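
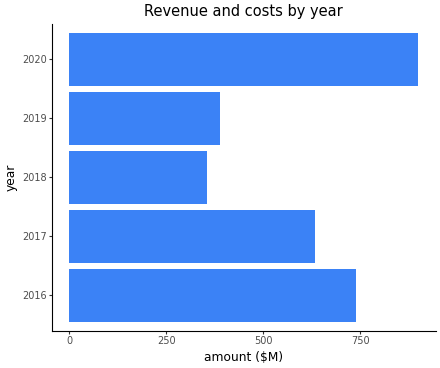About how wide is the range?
Max 2020 ≈ 900, min 2018 ≈ 400; range ≈ 500.

≈ 500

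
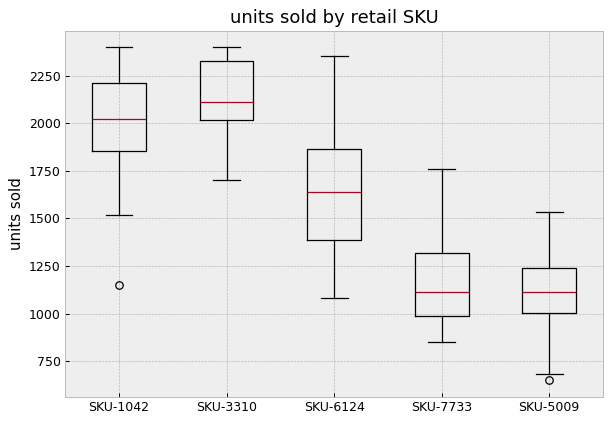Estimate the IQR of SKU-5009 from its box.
Q3 ≈ 1200, Q1 ≈ 1000; IQR ≈ 200.

≈ 200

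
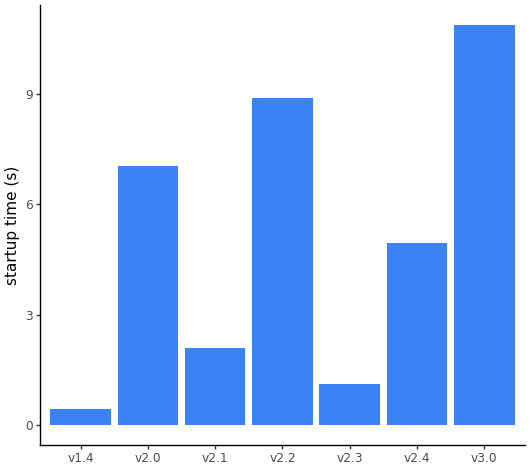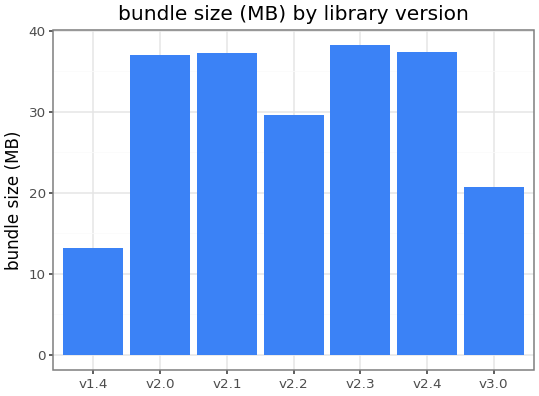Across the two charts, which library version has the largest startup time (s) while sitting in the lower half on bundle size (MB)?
v3.0

Chart 2 median bundle size (MB) ≈ 35; below-median library versions: v1.4, v2.2, v3.0. Among those, v3.0 has the highest startup time (s) (≈ 11).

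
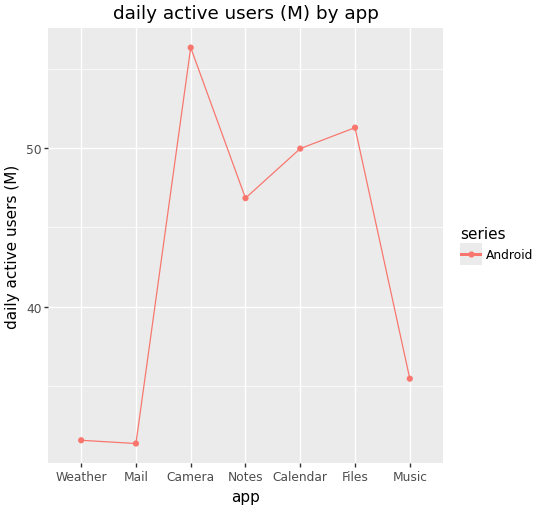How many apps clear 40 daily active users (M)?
4

Above 40: Camera, Notes, Calendar, Files.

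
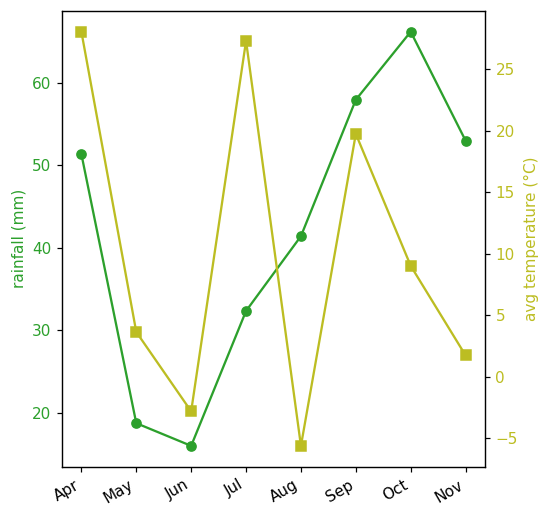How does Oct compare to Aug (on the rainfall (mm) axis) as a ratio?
≈ 1.62×

Oct ≈ 65, Aug ≈ 40; 65/40 ≈ 1.62.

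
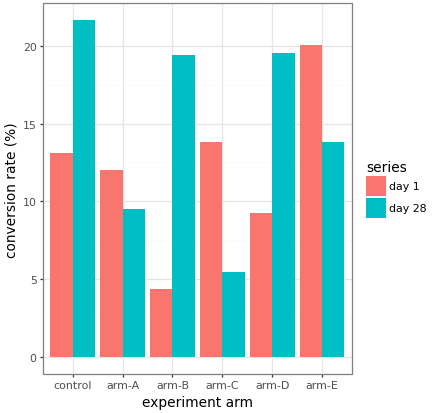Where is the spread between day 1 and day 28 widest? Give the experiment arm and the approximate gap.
arm-B, ≈ 16 %

arm-B: day 1 ≈ 4, day 28 ≈ 20 → gap ≈ 16. Next-largest (arm-D) is only ≈ 10.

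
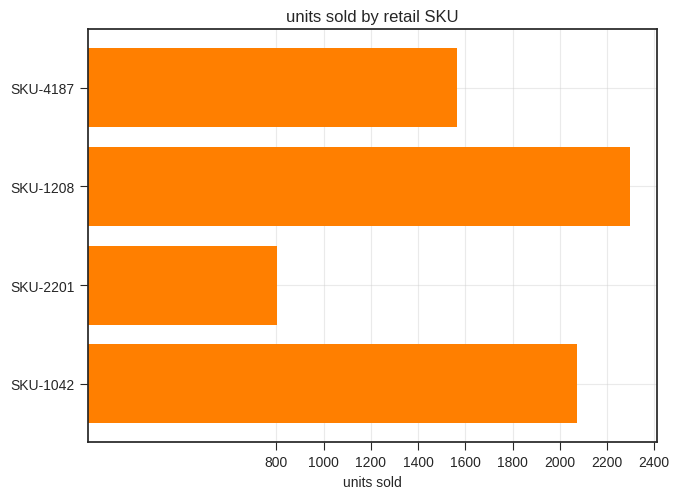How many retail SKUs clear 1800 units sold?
2

Above 1800: SKU-1208, SKU-1042.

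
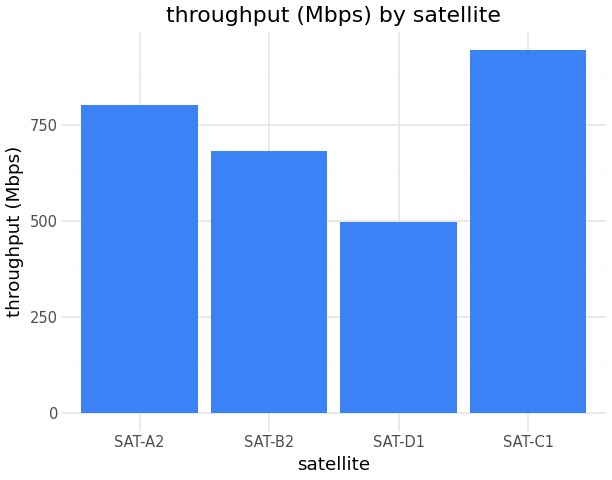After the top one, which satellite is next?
SAT-A2

Top 3: SAT-C1 ≈ 900, SAT-A2 ≈ 800, SAT-B2 ≈ 700.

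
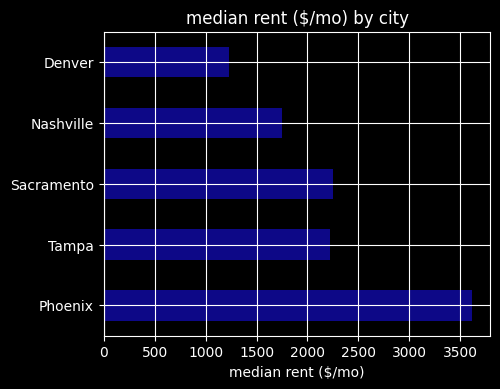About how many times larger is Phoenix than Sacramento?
≈ 1.75×

Phoenix ≈ 3500, Sacramento ≈ 2000; 3500/2000 ≈ 1.75.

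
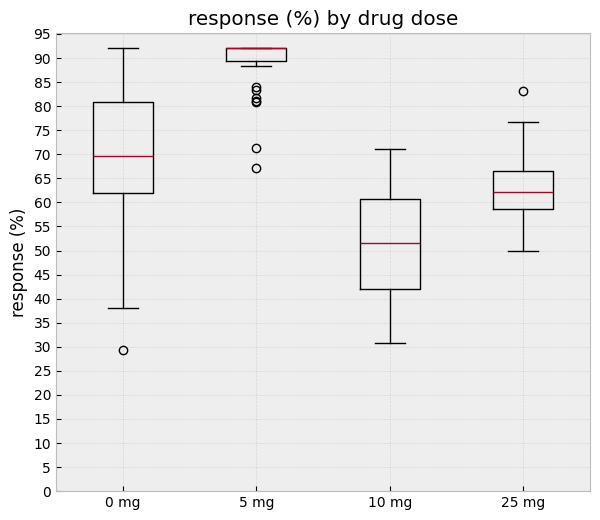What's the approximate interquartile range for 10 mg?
Q3 ≈ 60, Q1 ≈ 40; IQR ≈ 20.

≈ 20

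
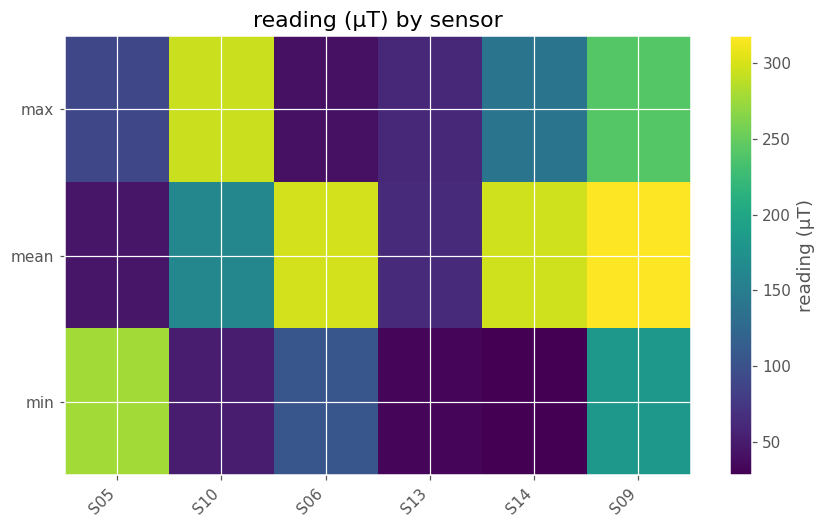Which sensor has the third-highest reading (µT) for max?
S14

Top 4 for max: S10 ≈ 300, S09 ≈ 250, S14 ≈ 150, S05 ≈ 100.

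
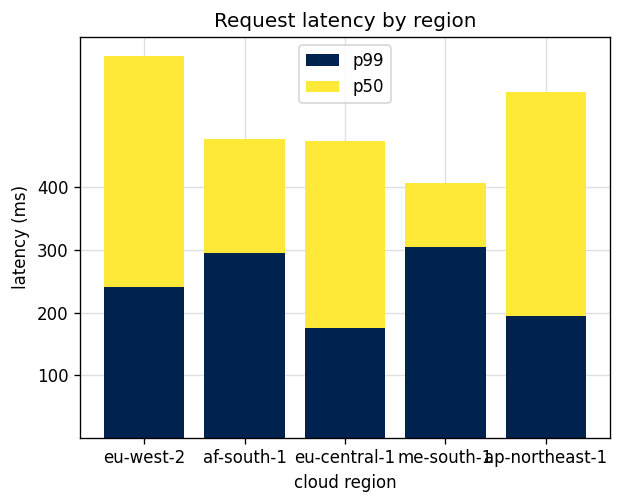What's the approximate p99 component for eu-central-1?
p99 top ≈ 200, bottom ≈ 0; segment ≈ 200.

≈ 200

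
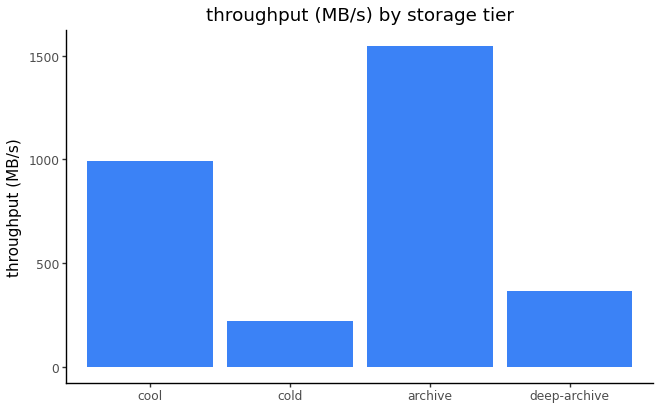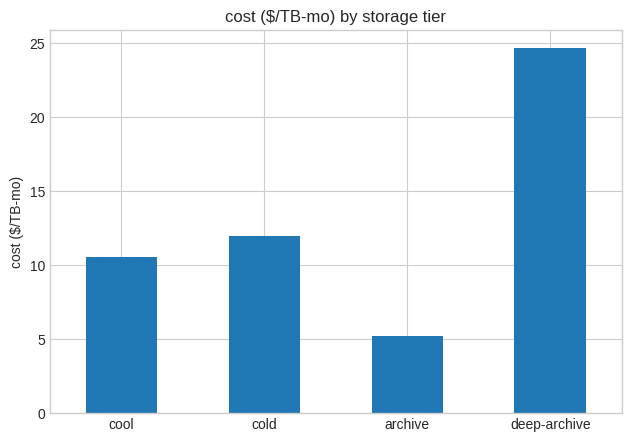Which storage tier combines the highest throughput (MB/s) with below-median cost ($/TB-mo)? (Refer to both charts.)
archive

Chart 2 median cost ($/TB-mo) ≈ 10; below-median storage tiers: cool, archive. Among those, archive has the highest throughput (MB/s) (≈ 1600).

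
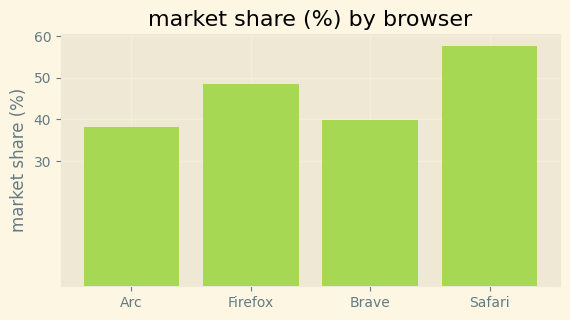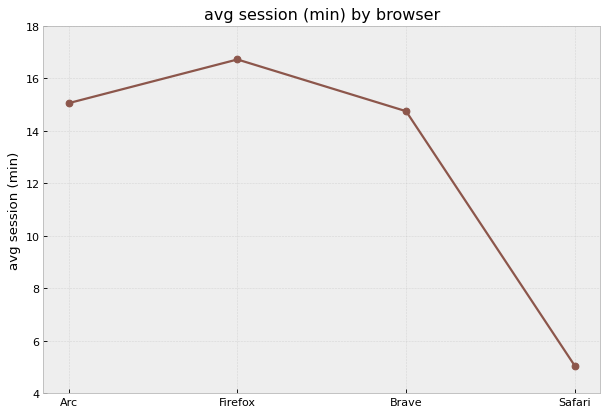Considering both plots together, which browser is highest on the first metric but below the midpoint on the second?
Safari

Chart 2 median avg session (min) ≈ 14; below-median browsers: Brave, Safari. Among those, Safari has the highest market share (%) (≈ 60).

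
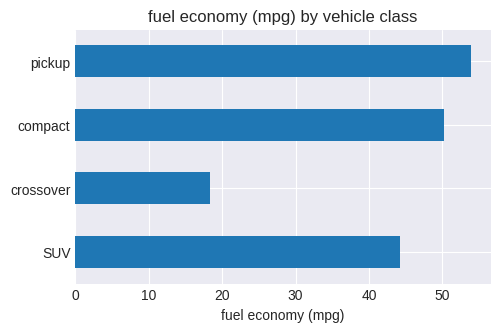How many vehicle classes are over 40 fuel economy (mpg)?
Above 40: SUV, compact, pickup.

3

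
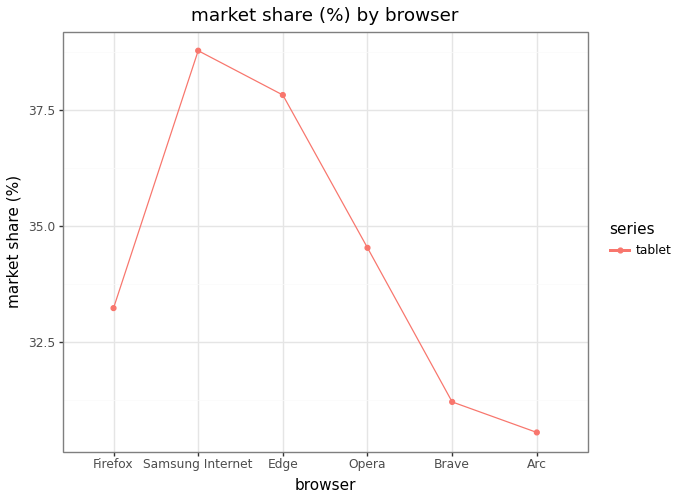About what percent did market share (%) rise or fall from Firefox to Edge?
≈ +15.2%

Firefox ≈ 33, Edge ≈ 38; (38 − 33) / 33 ≈ +15.2%.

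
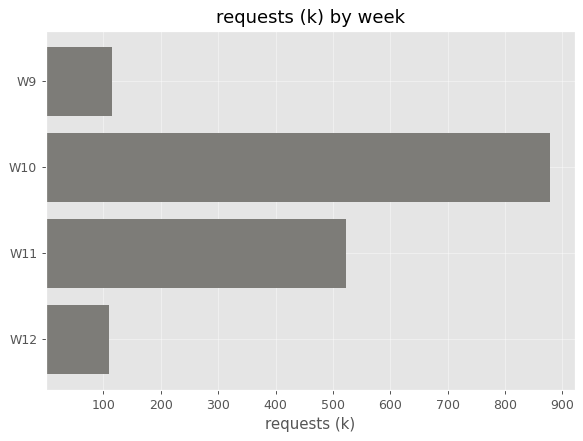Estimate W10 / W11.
W10 ≈ 900, W11 ≈ 500; 900/500 ≈ 1.8.

≈ 1.8×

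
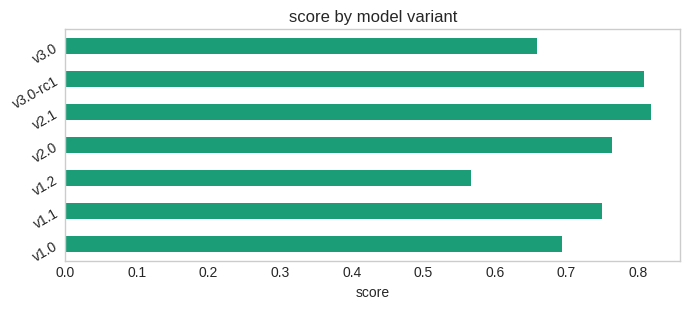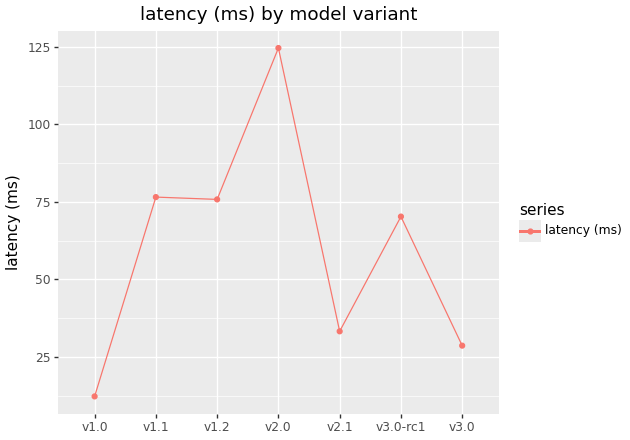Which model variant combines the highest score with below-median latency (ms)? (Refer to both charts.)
v2.1

Chart 2 median latency (ms) ≈ 80; below-median model variants: v1.0, v2.1, v3.0. Among those, v2.1 has the highest score (≈ 0.8).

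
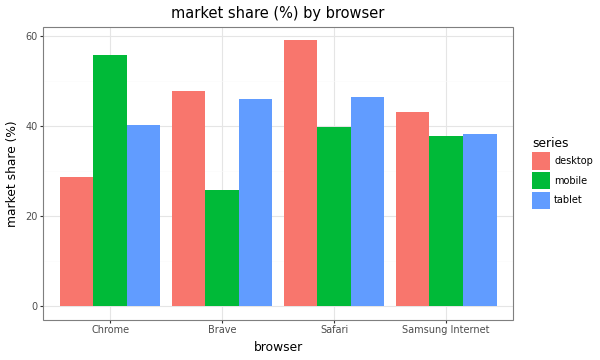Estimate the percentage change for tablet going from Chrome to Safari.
Chrome ≈ 40, Safari ≈ 45; (45 − 40) / 40 ≈ +12.5%.

≈ +12.5%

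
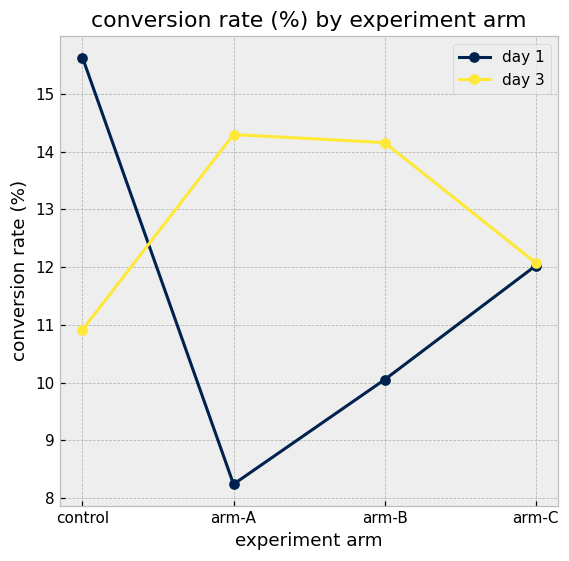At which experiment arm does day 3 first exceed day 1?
control: day 3 ≈ 11 vs day 1 ≈ 16 (not yet); arm-A: day 3 ≈ 14 vs day 1 ≈ 8 (first crossover).

arm-A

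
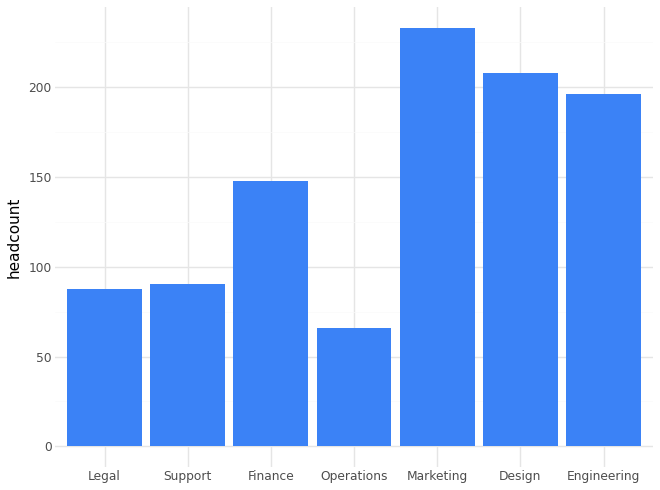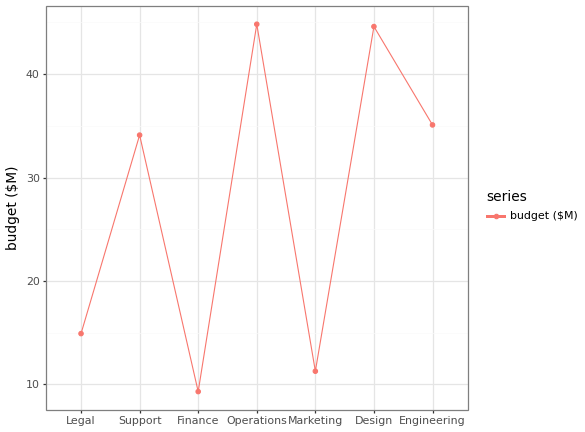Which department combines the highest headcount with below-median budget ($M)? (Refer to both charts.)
Marketing

Chart 2 median budget ($M) ≈ 35; below-median departments: Legal, Finance, Marketing. Among those, Marketing has the highest headcount (≈ 225).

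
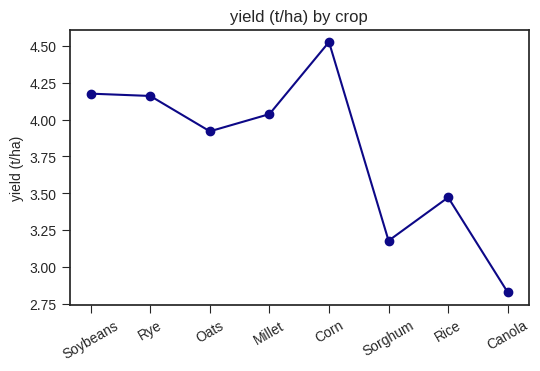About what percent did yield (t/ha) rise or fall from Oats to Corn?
≈ +15%

Oats ≈ 4.0, Corn ≈ 4.6; (4.6 − 4.0) / 4.0 ≈ +15%.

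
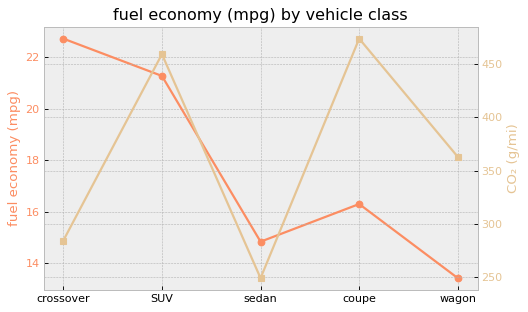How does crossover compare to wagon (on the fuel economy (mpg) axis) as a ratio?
≈ 1.77×

crossover ≈ 23, wagon ≈ 13; 23/13 ≈ 1.77.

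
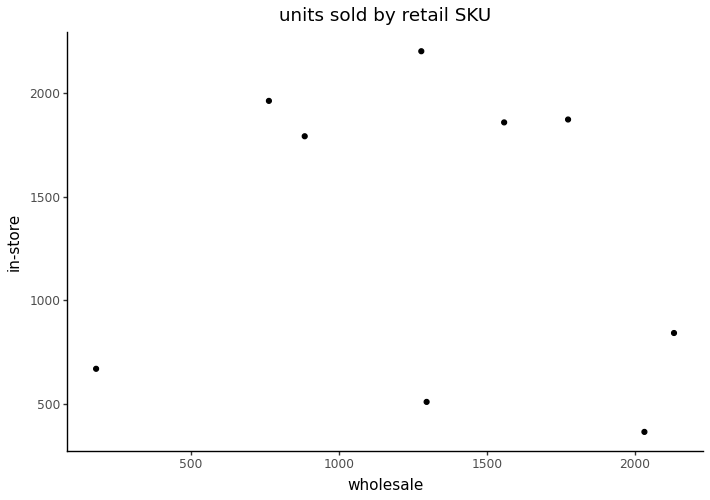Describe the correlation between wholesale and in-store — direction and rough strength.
Points are roughly uncorrelated; weak (|r| ≈ 0.1).

no clear correlation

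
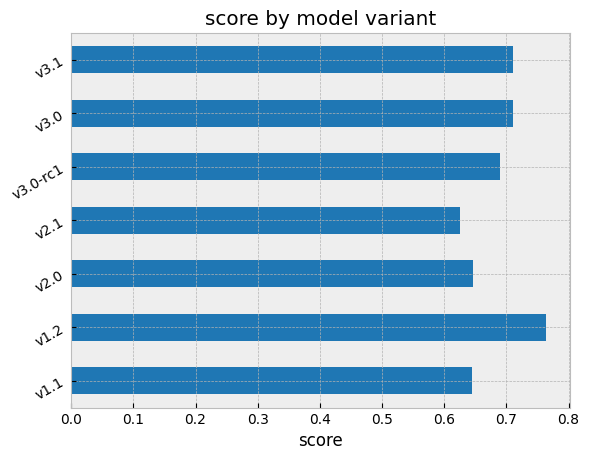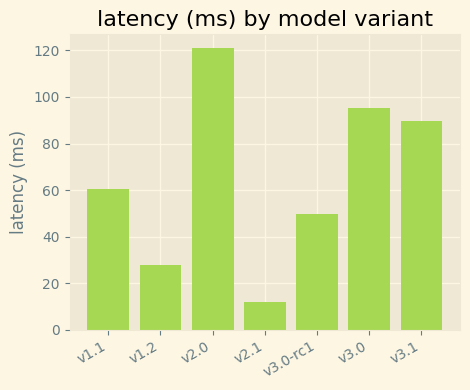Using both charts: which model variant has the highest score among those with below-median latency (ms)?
v1.2

Chart 2 median latency (ms) ≈ 60; below-median model variants: v1.2, v2.1, v3.0-rc1. Among those, v1.2 has the highest score (≈ 0.8).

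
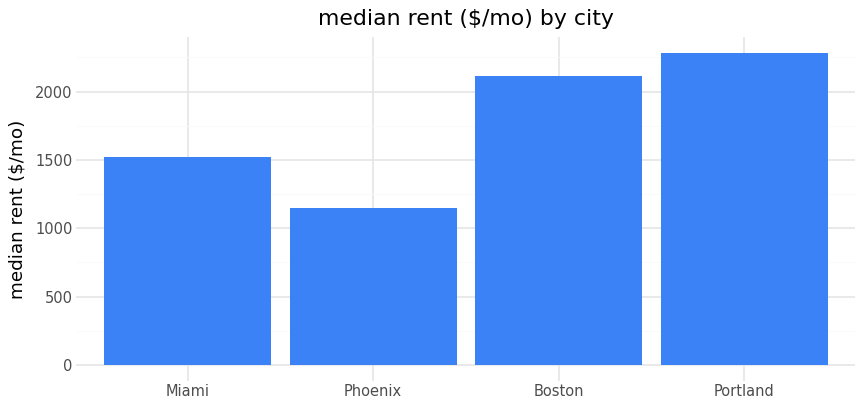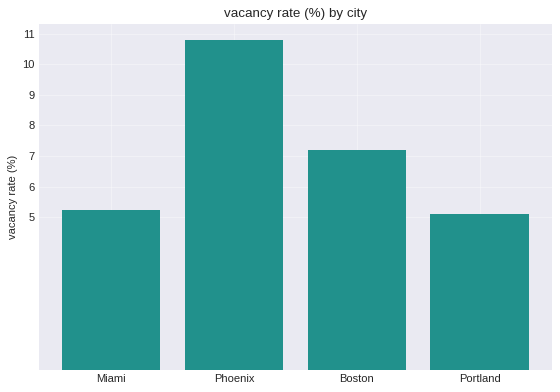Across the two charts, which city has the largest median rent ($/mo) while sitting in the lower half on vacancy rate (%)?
Chart 2 median vacancy rate (%) ≈ 6; below-median cities: Miami, Portland. Among those, Portland has the highest median rent ($/mo) (≈ 2500).

Portland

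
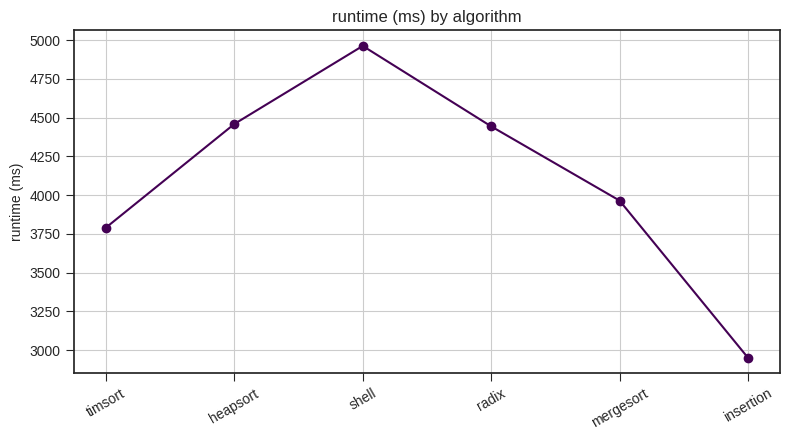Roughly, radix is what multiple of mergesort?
≈ 1.1×

radix ≈ 4400, mergesort ≈ 4000; 4400/4000 ≈ 1.1.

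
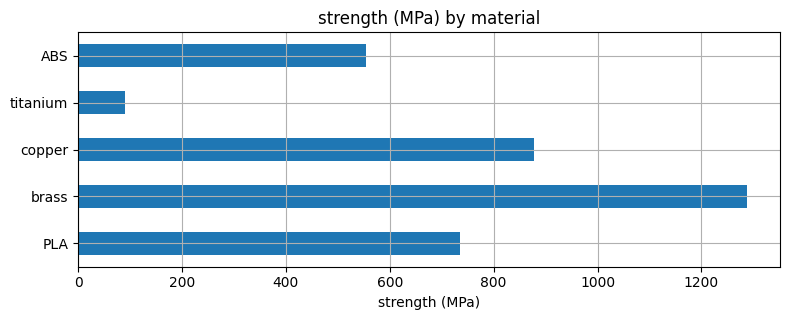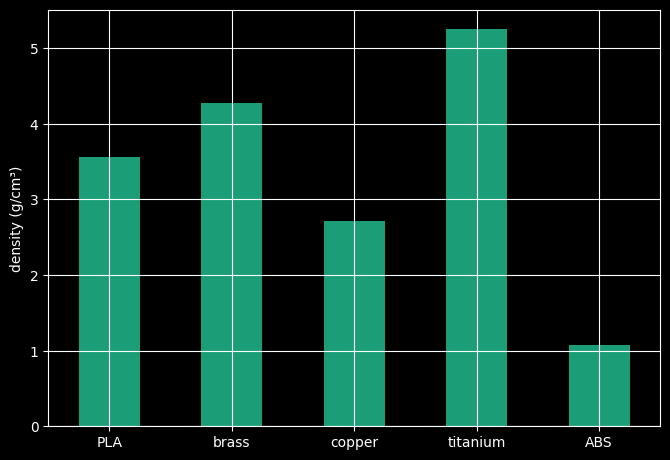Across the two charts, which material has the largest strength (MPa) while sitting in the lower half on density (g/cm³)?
Chart 2 median density (g/cm³) ≈ 3.5; below-median materials: copper, ABS. Among those, copper has the highest strength (MPa) (≈ 800).

copper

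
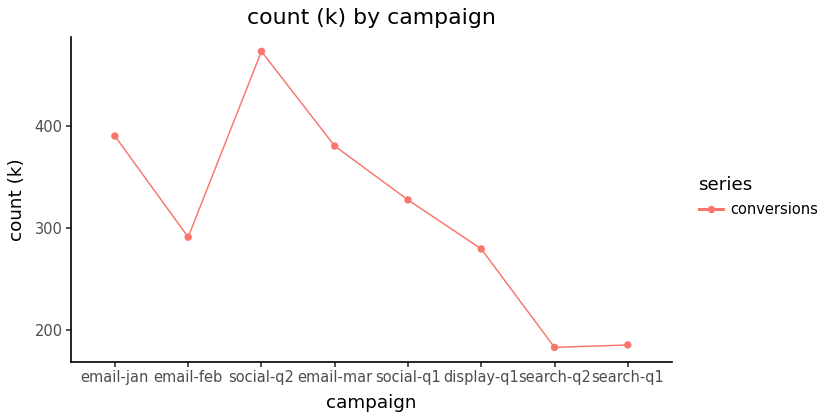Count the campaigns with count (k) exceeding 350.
Above 350: email-jan, social-q2, email-mar.

3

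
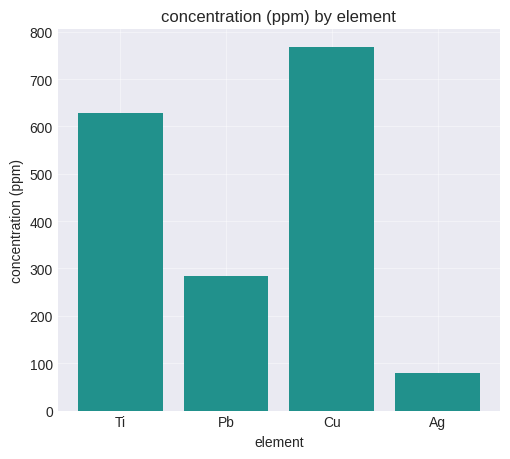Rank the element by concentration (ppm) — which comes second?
Top 3: Cu ≈ 800, Ti ≈ 600, Pb ≈ 300.

Ti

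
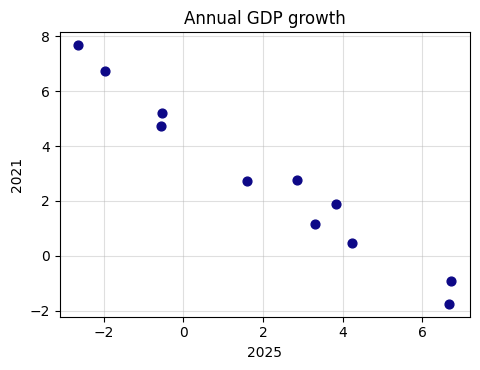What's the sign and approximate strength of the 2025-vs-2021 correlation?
Points are negatively correlated; strong (|r| ≈ 1.0).

negative, strong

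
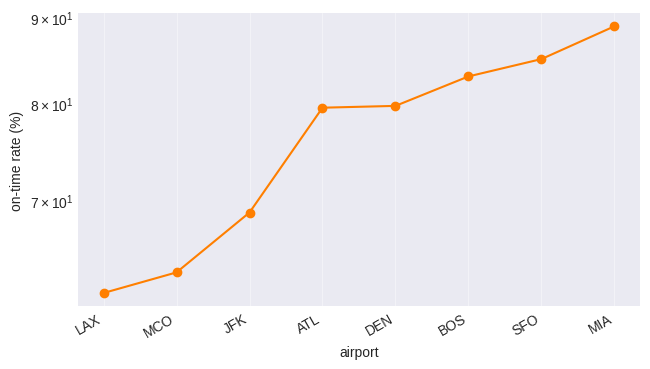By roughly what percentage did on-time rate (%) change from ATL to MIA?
≈ +12.5%

ATL ≈ 80, MIA ≈ 90; (90 − 80) / 80 ≈ +12.5%.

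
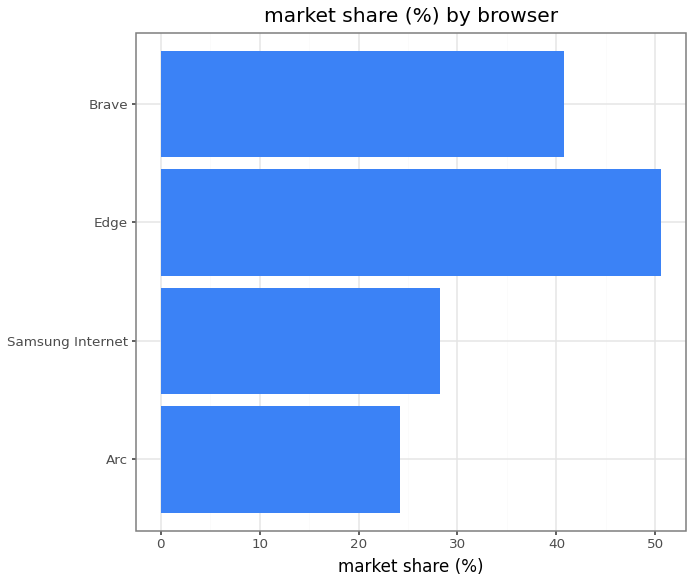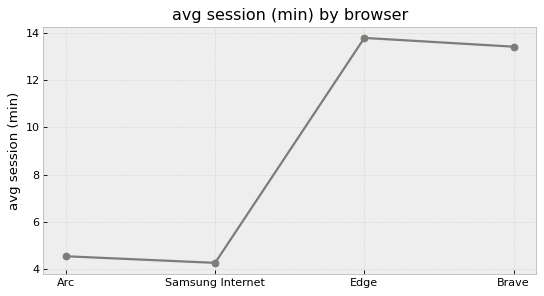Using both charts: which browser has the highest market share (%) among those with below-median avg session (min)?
Samsung Internet

Chart 2 median avg session (min) ≈ 8; below-median browsers: Arc, Samsung Internet. Among those, Samsung Internet has the highest market share (%) (≈ 30).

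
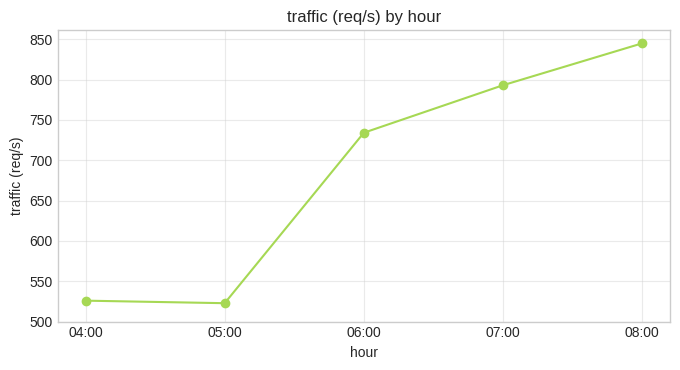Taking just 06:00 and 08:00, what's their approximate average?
(750 + 850) / 2 ≈ 800.

≈ 800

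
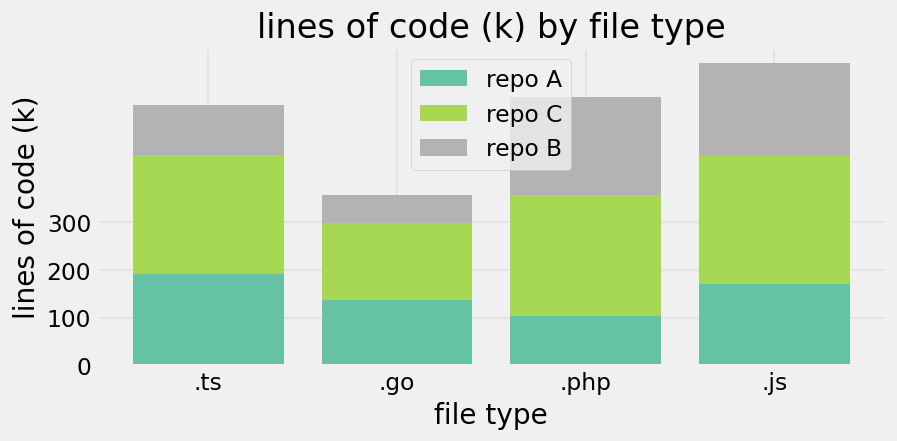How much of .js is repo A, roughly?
repo A top ≈ 200, bottom ≈ 0; segment ≈ 200.

≈ 200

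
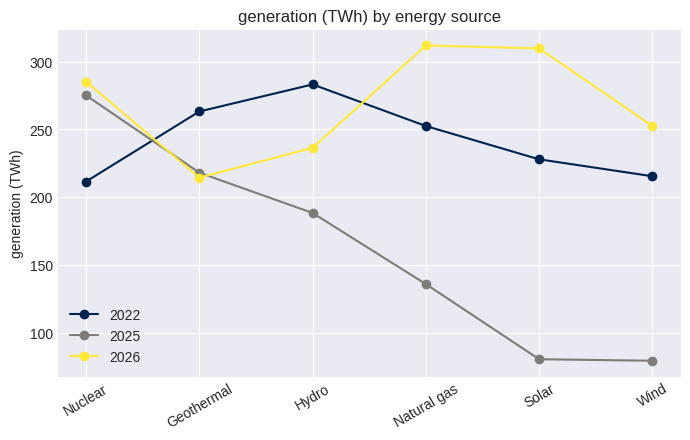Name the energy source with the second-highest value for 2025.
Geothermal

Top 3 for 2025: Nuclear ≈ 280, Geothermal ≈ 220, Hydro ≈ 180.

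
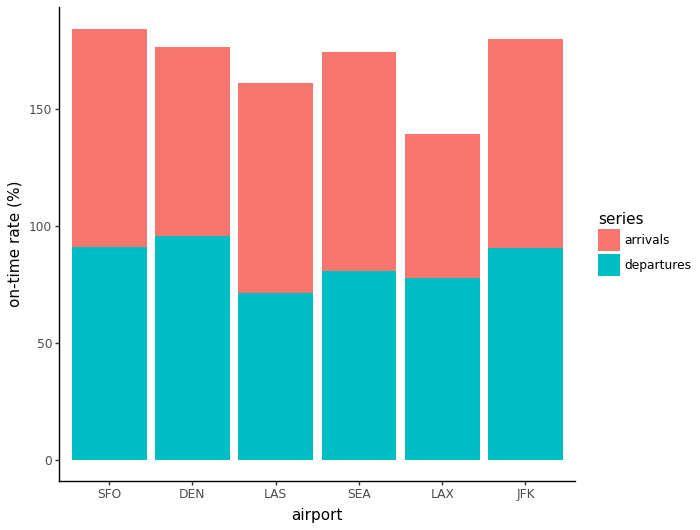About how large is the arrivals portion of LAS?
≈ 80

arrivals top ≈ 160, bottom ≈ 80; segment ≈ 80.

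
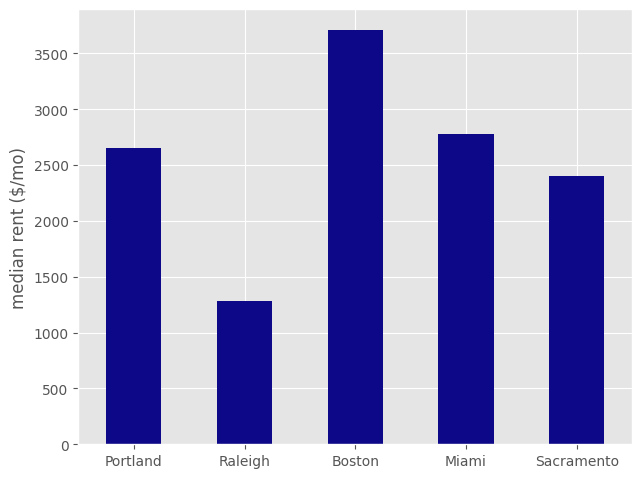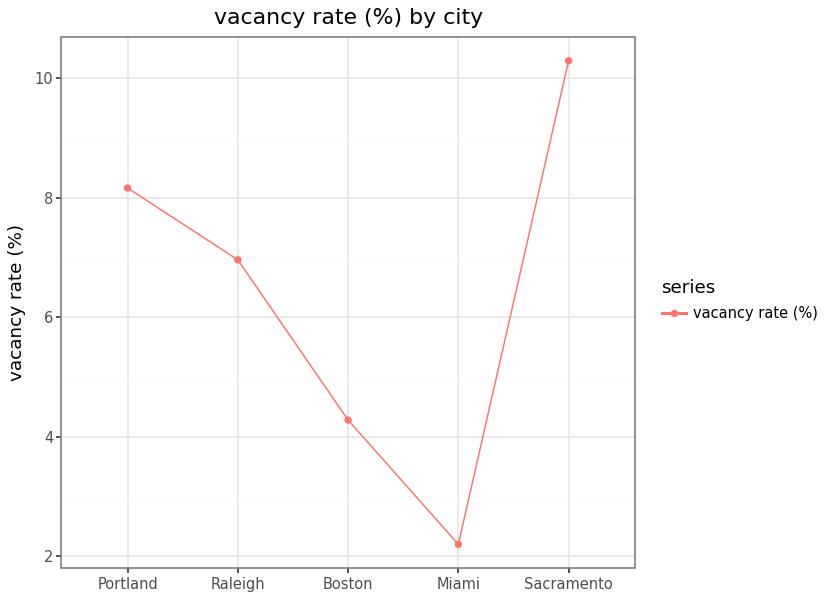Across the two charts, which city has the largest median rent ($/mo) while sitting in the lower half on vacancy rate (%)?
Boston

Chart 2 median vacancy rate (%) ≈ 7; below-median cities: Boston, Miami. Among those, Boston has the highest median rent ($/mo) (≈ 3500).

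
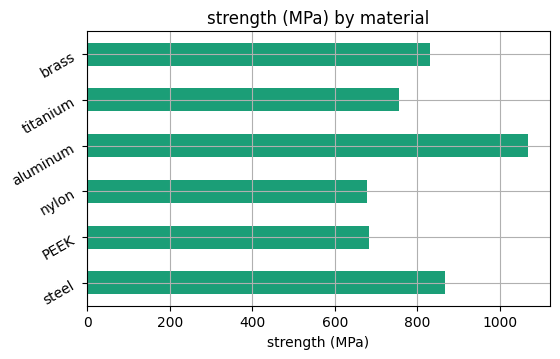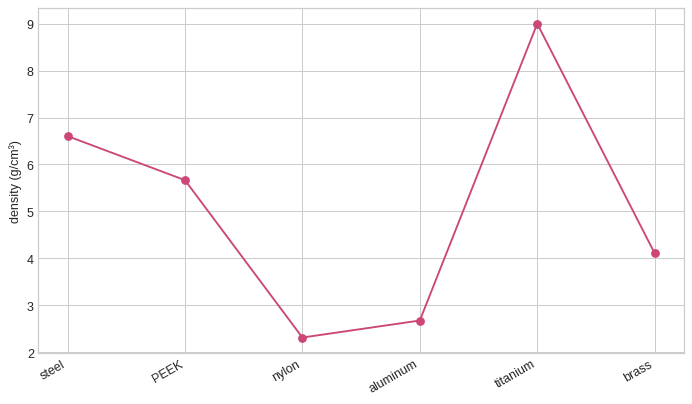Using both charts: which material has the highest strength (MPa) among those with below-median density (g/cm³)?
Chart 2 median density (g/cm³) ≈ 5; below-median materials: nylon, aluminum, brass. Among those, aluminum has the highest strength (MPa) (≈ 1100).

aluminum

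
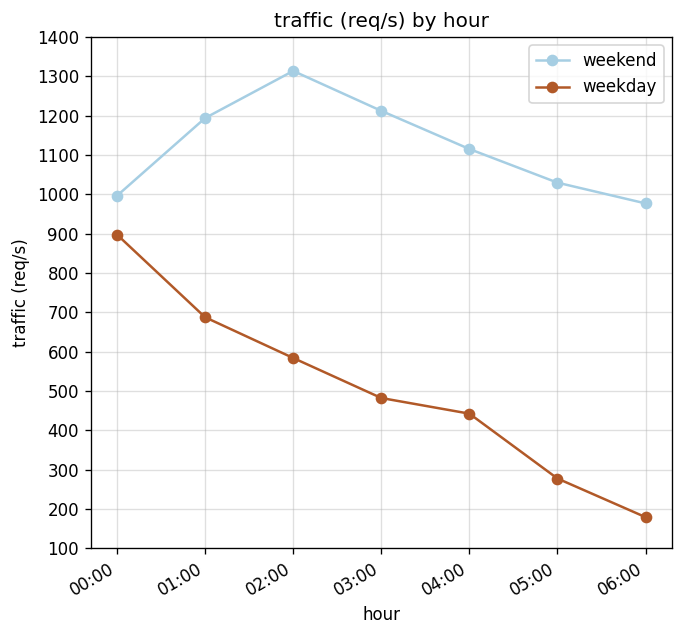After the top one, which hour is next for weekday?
01:00

Top 3 for weekday: 00:00 ≈ 900, 01:00 ≈ 700, 02:00 ≈ 600.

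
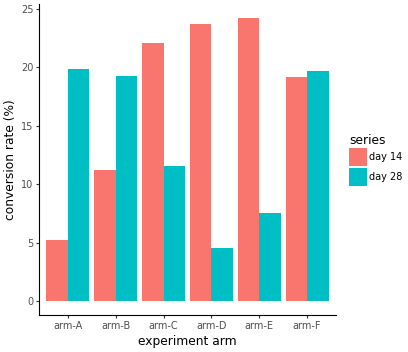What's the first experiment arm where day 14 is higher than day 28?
arm-B: day 14 ≈ 10 vs day 28 ≈ 20 (not yet); arm-C: day 14 ≈ 20 vs day 28 ≈ 10 (first crossover).

arm-C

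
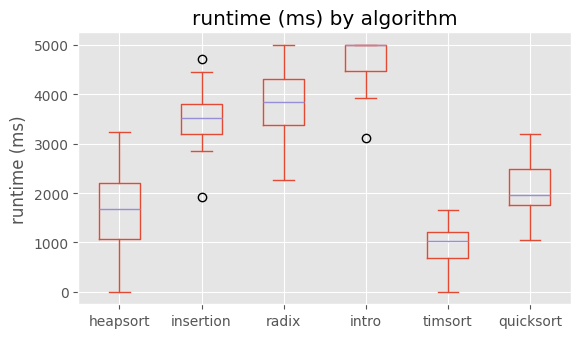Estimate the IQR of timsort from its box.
Q3 ≈ 1000, Q1 ≈ 500; IQR ≈ 500.

≈ 500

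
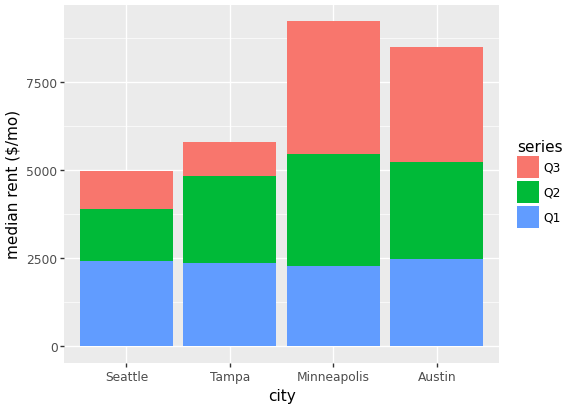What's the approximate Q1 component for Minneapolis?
Q1 top ≈ 2000, bottom ≈ 0; segment ≈ 2000.

≈ 2000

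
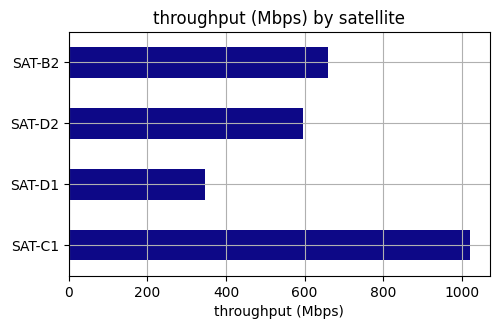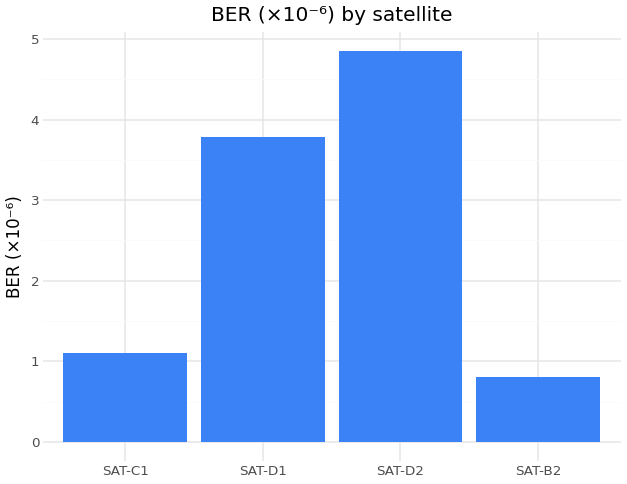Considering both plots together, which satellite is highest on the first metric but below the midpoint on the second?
Chart 2 median BER (×10⁻⁶) ≈ 2.5; below-median satellites: SAT-C1, SAT-B2. Among those, SAT-C1 has the highest throughput (Mbps) (≈ 1000).

SAT-C1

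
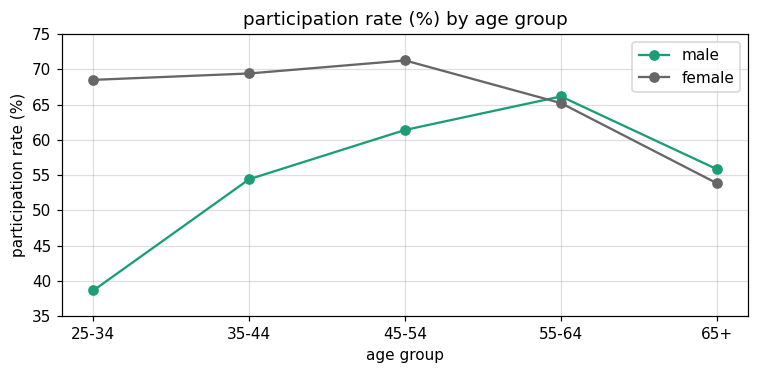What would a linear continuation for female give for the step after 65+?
Last three: 70, 65, 55 → slope ≈ -7.5/step → next ≈ 47.5.

≈ 47.5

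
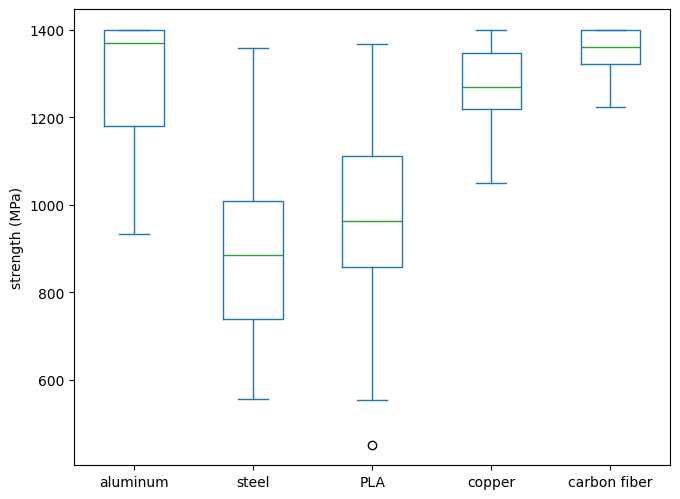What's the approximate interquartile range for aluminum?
Q3 ≈ 1400, Q1 ≈ 1200; IQR ≈ 200.

≈ 200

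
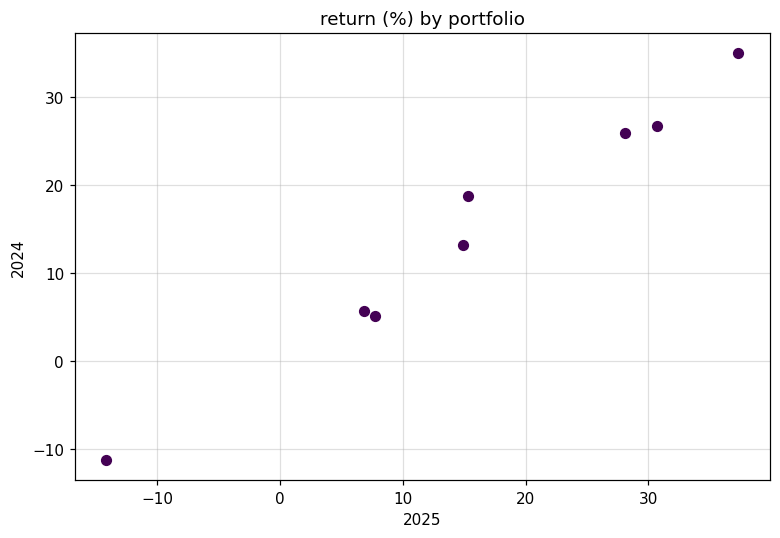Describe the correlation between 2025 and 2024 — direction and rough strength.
Points are positively correlated; strong (|r| ≈ 1.0).

positive, strong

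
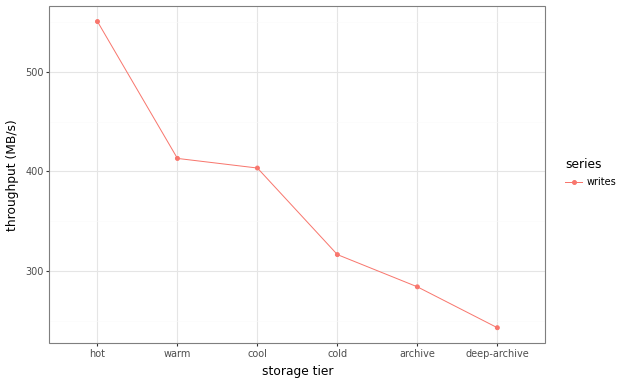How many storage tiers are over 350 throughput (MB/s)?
3

Above 350: hot, warm, cool.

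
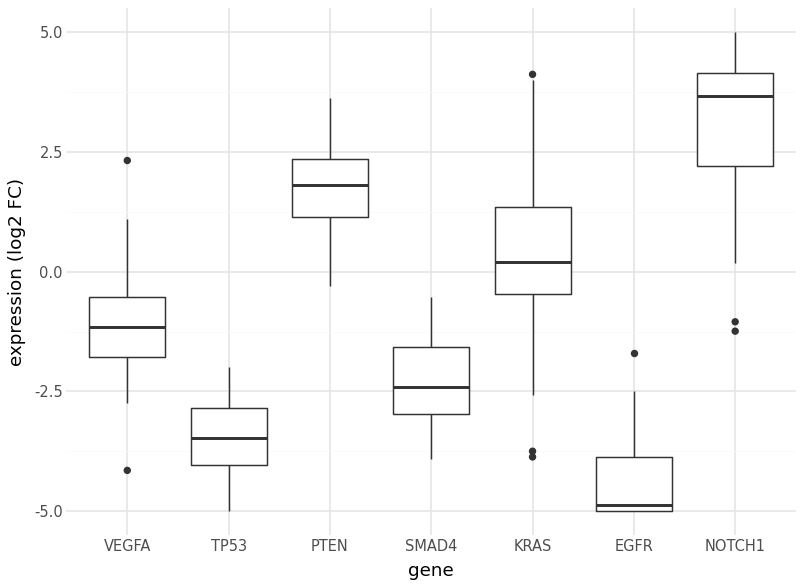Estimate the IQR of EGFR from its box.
Q3 ≈ -4, Q1 ≈ -5; IQR ≈ 1.

≈ 1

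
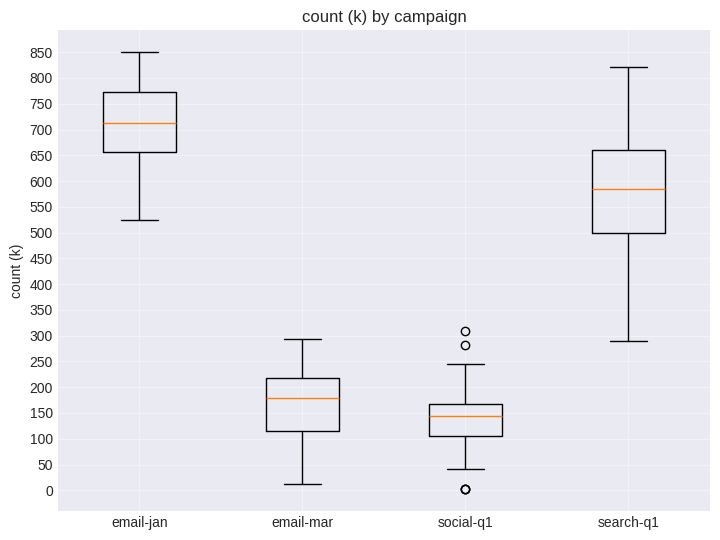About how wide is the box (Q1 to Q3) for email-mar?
Q3 ≈ 200, Q1 ≈ 100; IQR ≈ 100.

≈ 100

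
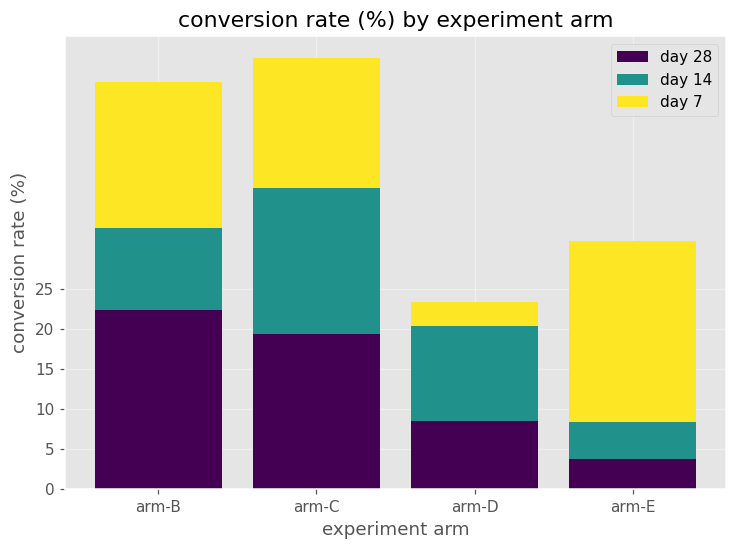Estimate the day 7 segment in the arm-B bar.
≈ 15

day 7 top ≈ 50, bottom ≈ 35; segment ≈ 15.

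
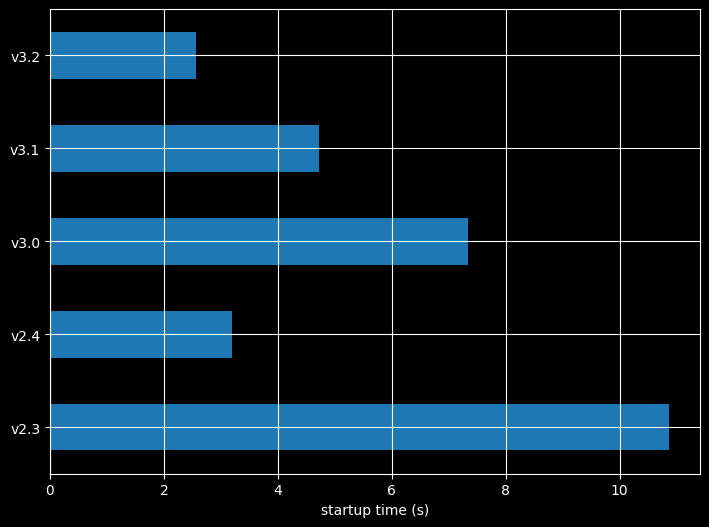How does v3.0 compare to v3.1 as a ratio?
v3.0 ≈ 7, v3.1 ≈ 5; 7/5 ≈ 1.4.

≈ 1.4×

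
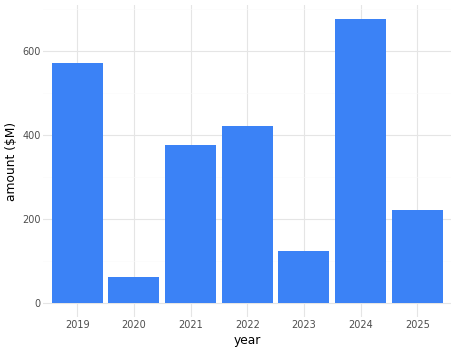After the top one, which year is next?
Top 3: 2024 ≈ 700, 2019 ≈ 600, 2022 ≈ 400.

2019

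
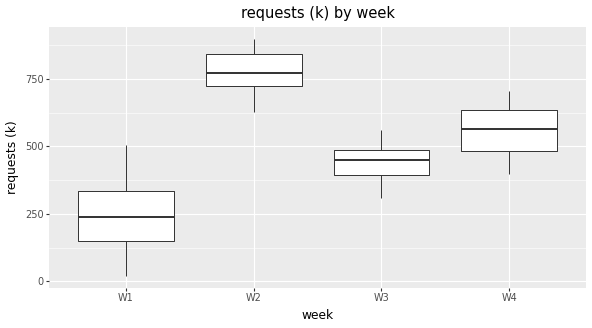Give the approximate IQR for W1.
≈ 200

Q3 ≈ 350, Q1 ≈ 150; IQR ≈ 200.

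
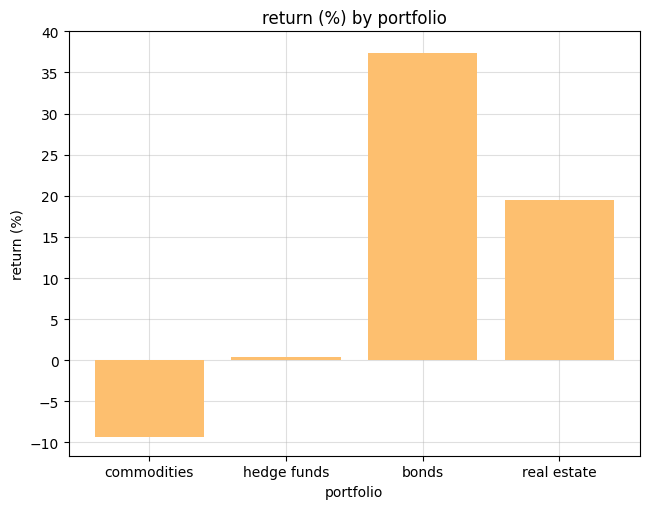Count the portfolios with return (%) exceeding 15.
Above 15: bonds, real estate.

2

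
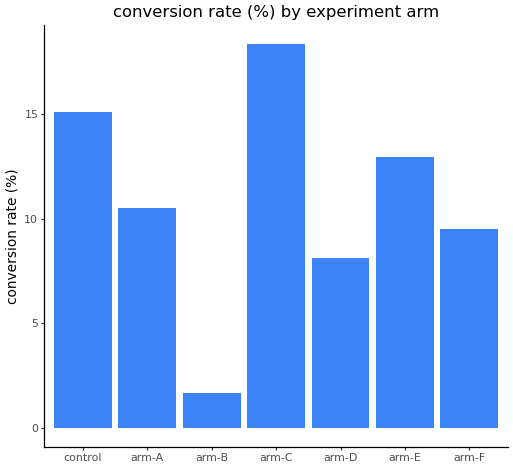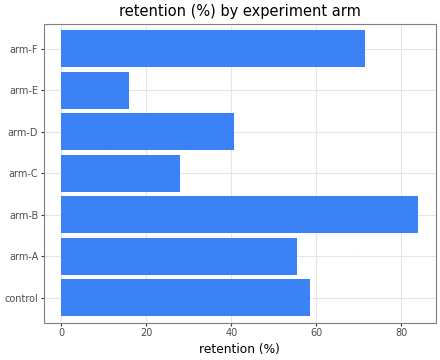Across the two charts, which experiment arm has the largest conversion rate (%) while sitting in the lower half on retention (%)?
Chart 2 median retention (%) ≈ 60; below-median experiment arms: arm-C, arm-D, arm-E. Among those, arm-C has the highest conversion rate (%) (≈ 18).

arm-C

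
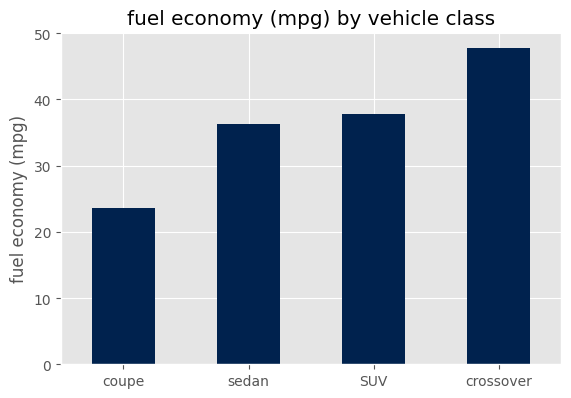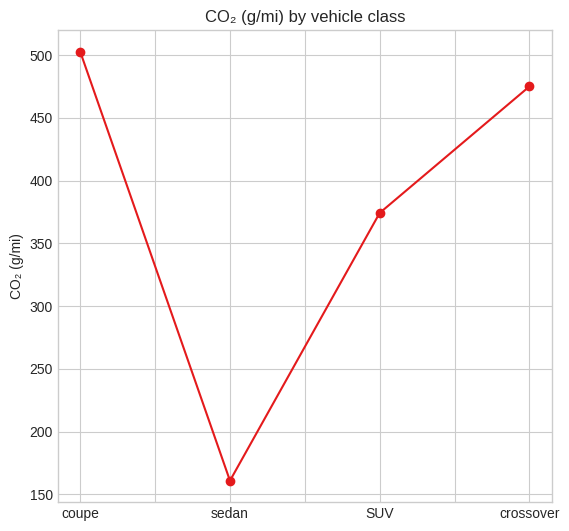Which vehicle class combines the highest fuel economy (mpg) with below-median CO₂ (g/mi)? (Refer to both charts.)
Chart 2 median CO₂ (g/mi) ≈ 400; below-median vehicle classes: sedan, SUV. Among those, SUV has the highest fuel economy (mpg) (≈ 40).

SUV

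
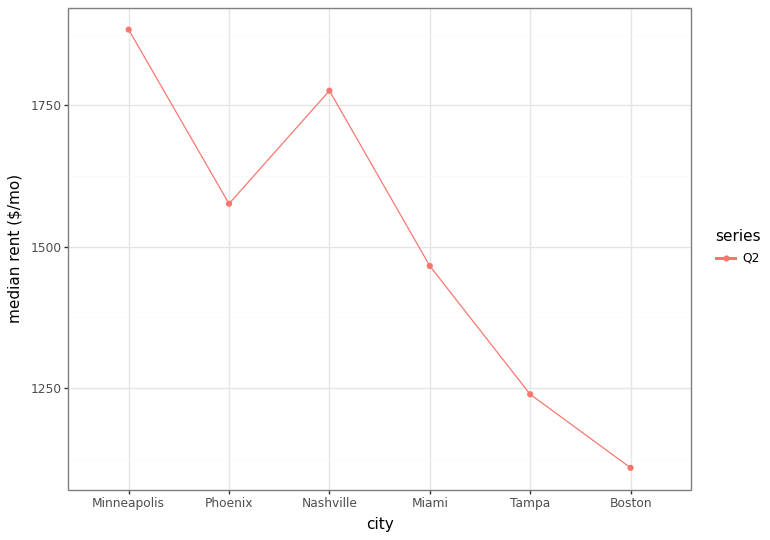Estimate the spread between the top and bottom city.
Max Minneapolis ≈ 1900, min Boston ≈ 1100; range ≈ 800.

≈ 800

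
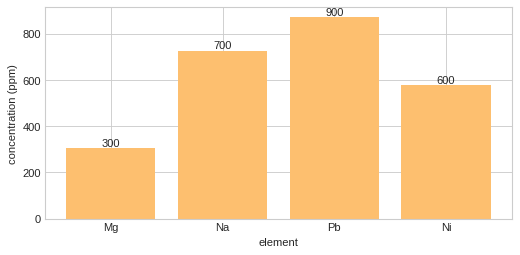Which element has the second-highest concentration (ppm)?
Top 3: Pb ≈ 900, Na ≈ 700, Ni ≈ 600.

Na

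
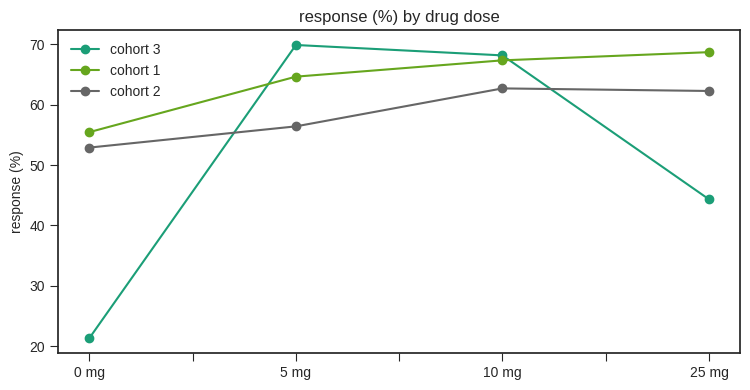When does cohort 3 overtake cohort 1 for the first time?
5 mg

0 mg: cohort 3 ≈ 20 vs cohort 1 ≈ 55 (not yet); 5 mg: cohort 3 ≈ 70 vs cohort 1 ≈ 65 (first crossover).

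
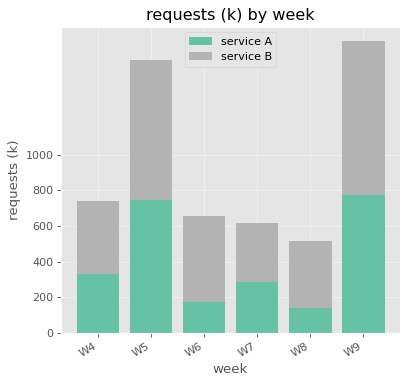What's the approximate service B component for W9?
≈ 800

service B top ≈ 1600, bottom ≈ 800; segment ≈ 800.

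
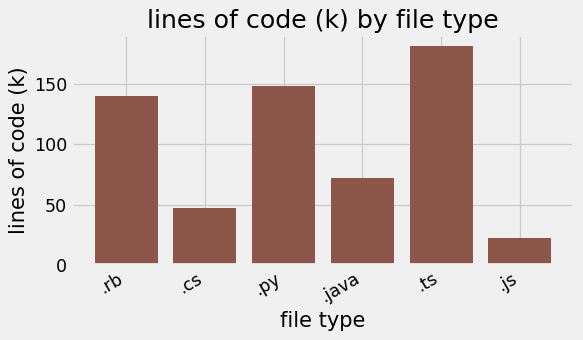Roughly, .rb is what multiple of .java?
≈ 1.75×

.rb ≈ 140, .java ≈ 80; 140/80 ≈ 1.75.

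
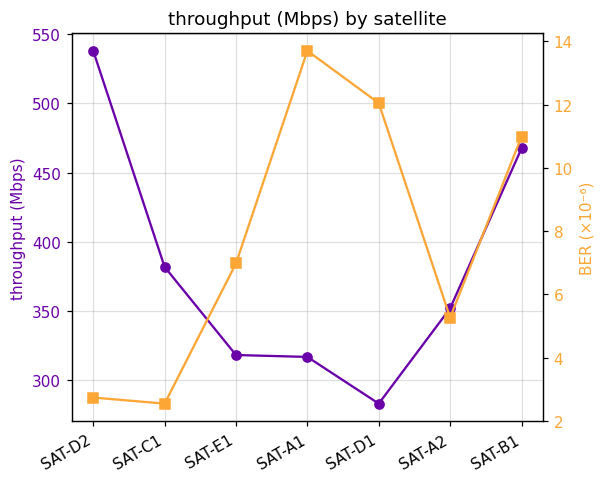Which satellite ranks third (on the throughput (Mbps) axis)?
Top 4 (on the throughput (Mbps) axis): SAT-D2 ≈ 550, SAT-B1 ≈ 475, SAT-C1 ≈ 375, SAT-A2 ≈ 350.

SAT-C1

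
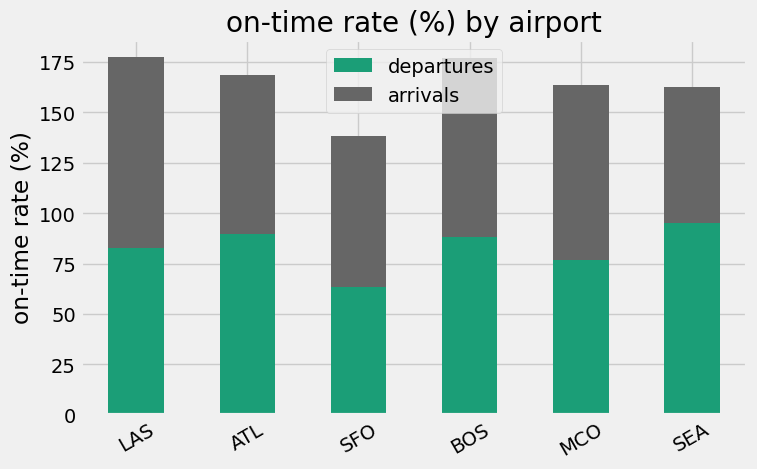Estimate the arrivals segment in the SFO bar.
≈ 80

arrivals top ≈ 140, bottom ≈ 60; segment ≈ 80.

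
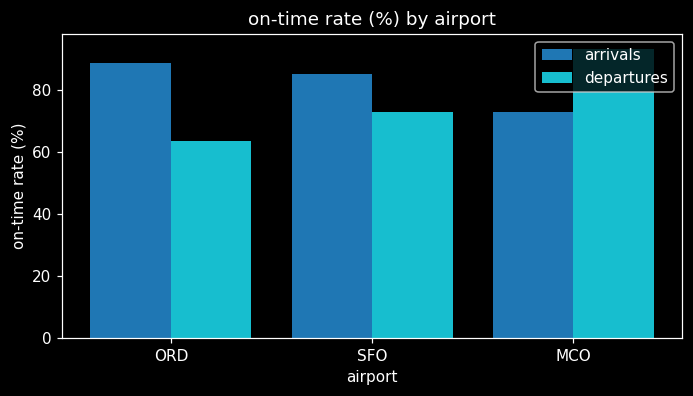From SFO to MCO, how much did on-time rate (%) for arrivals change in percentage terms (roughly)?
≈ -12.5%

SFO ≈ 80, MCO ≈ 70; (70 − 80) / 80 ≈ -12.5%.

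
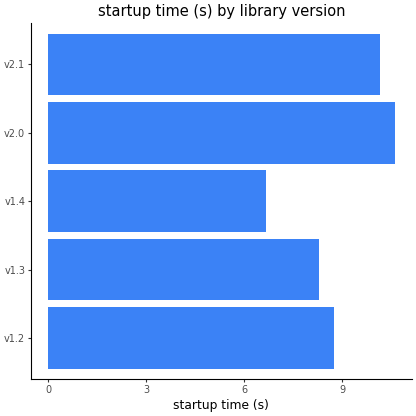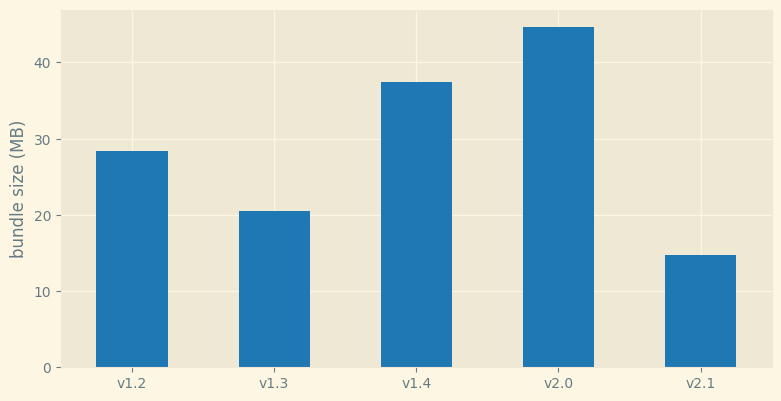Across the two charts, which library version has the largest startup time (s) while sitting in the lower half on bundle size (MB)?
v2.1

Chart 2 median bundle size (MB) ≈ 30; below-median library versions: v1.3, v2.1. Among those, v2.1 has the highest startup time (s) (≈ 10).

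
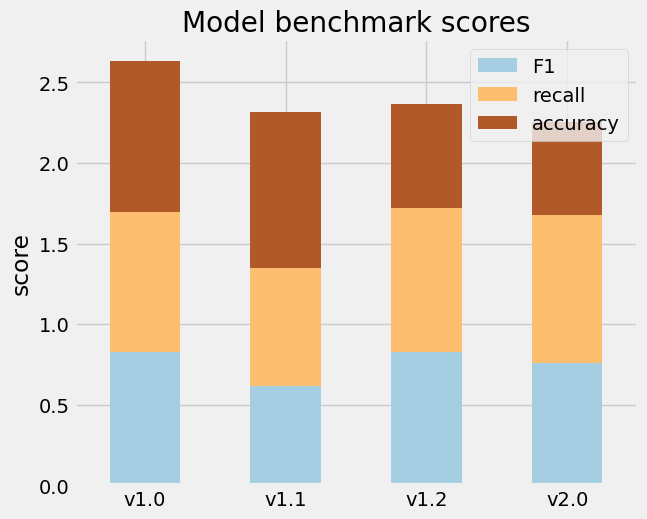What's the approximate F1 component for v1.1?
F1 top ≈ 0.5, bottom ≈ 0.0; segment ≈ 0.5.

≈ 0.5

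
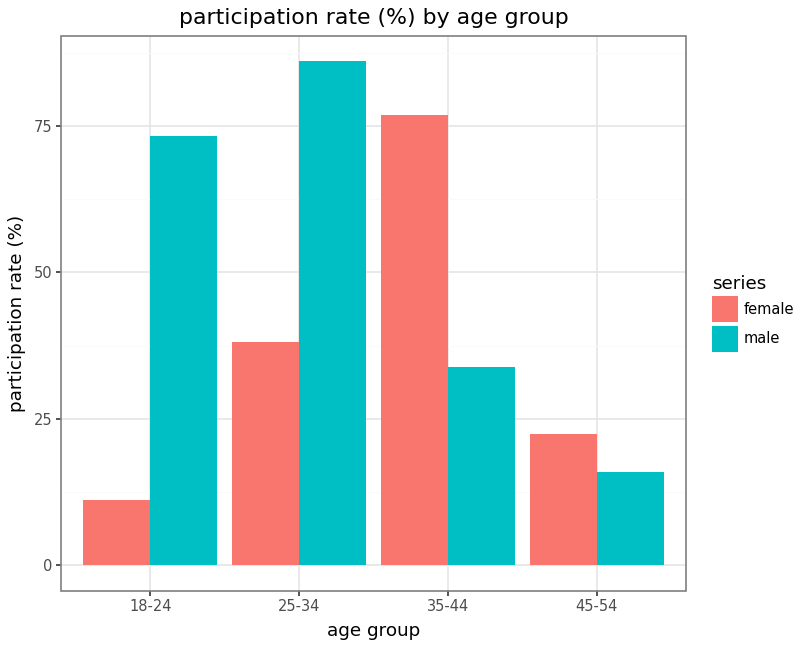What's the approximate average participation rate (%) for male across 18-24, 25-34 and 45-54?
≈ 60

(70 + 90 + 20) / 3 ≈ 60.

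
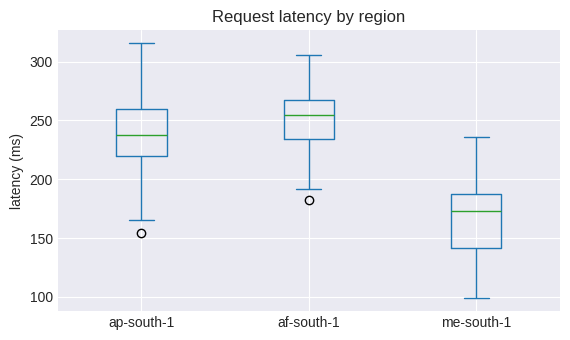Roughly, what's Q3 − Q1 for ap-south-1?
Q3 ≈ 260, Q1 ≈ 220; IQR ≈ 40.

≈ 40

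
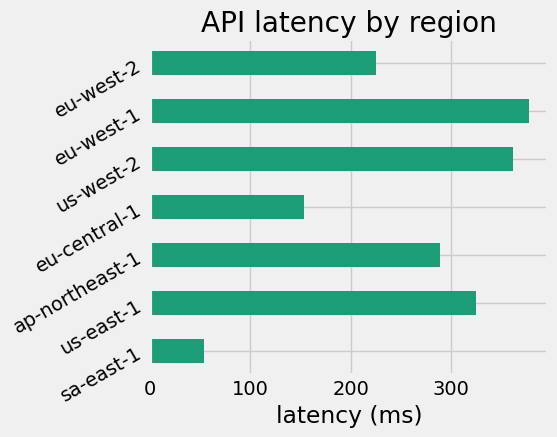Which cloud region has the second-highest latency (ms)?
us-west-2

Top 3: eu-west-1 ≈ 400, us-west-2 ≈ 350, us-east-1 ≈ 300.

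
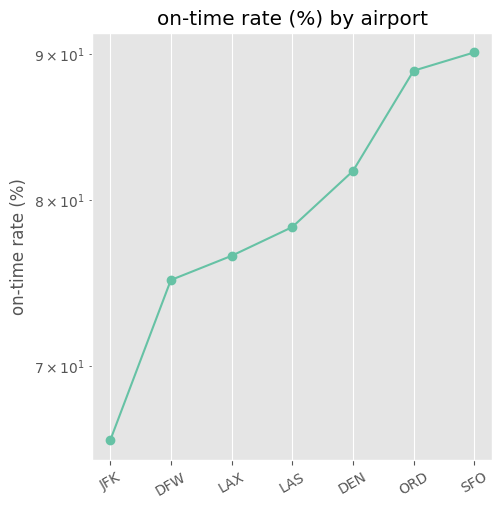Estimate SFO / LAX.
≈ 1.2×

SFO ≈ 90, LAX ≈ 75; 90/75 ≈ 1.2.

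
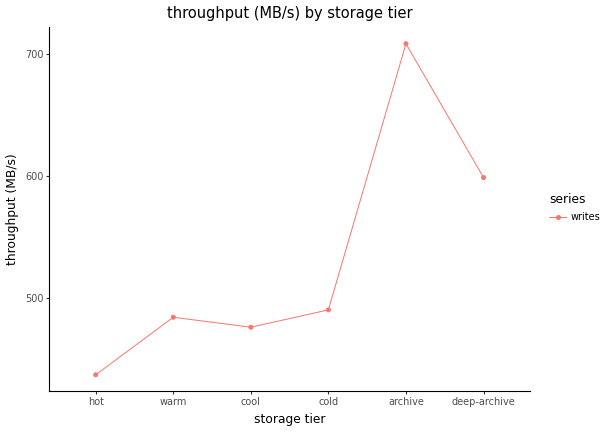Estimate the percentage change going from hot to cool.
hot ≈ 425, cool ≈ 475; (475 − 425) / 425 ≈ +11.8%.

≈ +11.8%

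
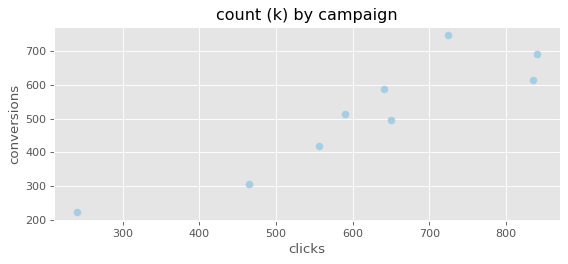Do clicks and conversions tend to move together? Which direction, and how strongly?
positive, strong

Points are positively correlated; strong (|r| ≈ 0.9).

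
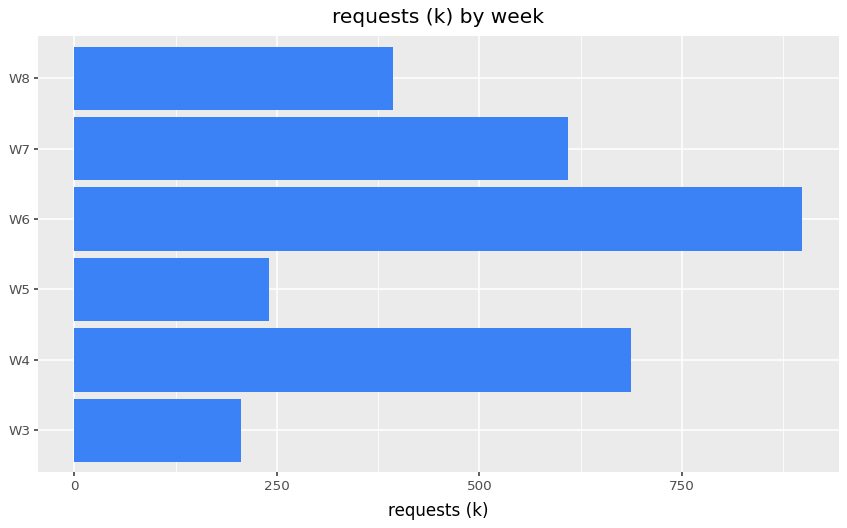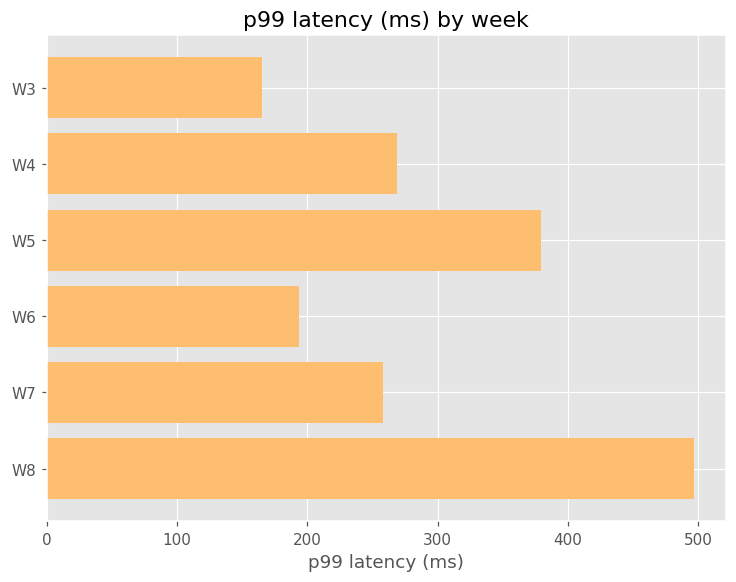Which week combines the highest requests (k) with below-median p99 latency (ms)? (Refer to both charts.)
Chart 2 median p99 latency (ms) ≈ 250; below-median weeks: W3, W6, W7. Among those, W6 has the highest requests (k) (≈ 900).

W6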